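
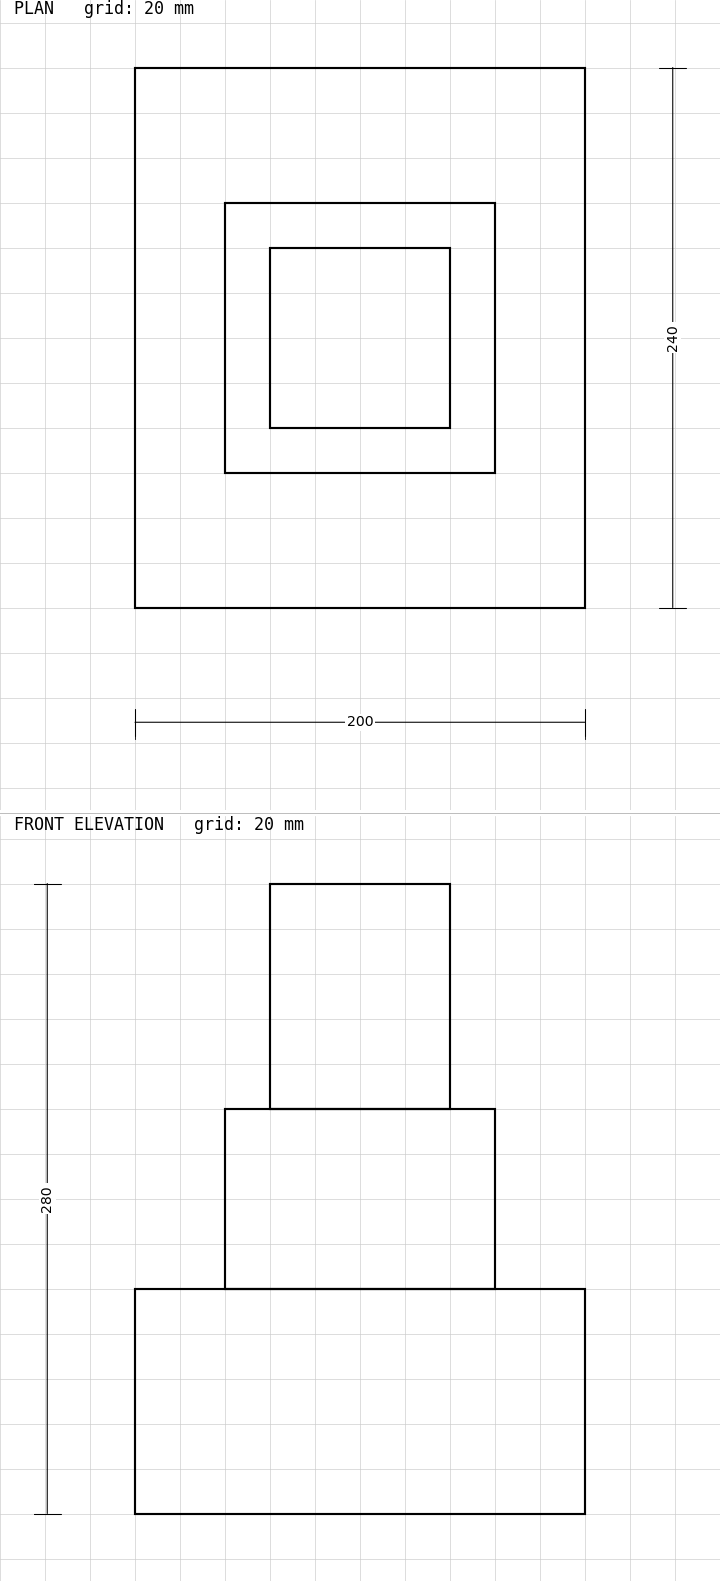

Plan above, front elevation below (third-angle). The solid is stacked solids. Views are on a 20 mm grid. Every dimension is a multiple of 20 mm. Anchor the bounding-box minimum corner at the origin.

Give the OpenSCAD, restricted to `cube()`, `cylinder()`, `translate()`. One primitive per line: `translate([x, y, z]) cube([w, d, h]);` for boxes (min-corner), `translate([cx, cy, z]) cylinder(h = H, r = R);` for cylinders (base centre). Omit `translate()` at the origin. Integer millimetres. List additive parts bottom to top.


cube([200, 240, 100]);
translate([40, 60, 100]) cube([120, 120, 80]);
translate([60, 80, 180]) cube([80, 80, 100]);


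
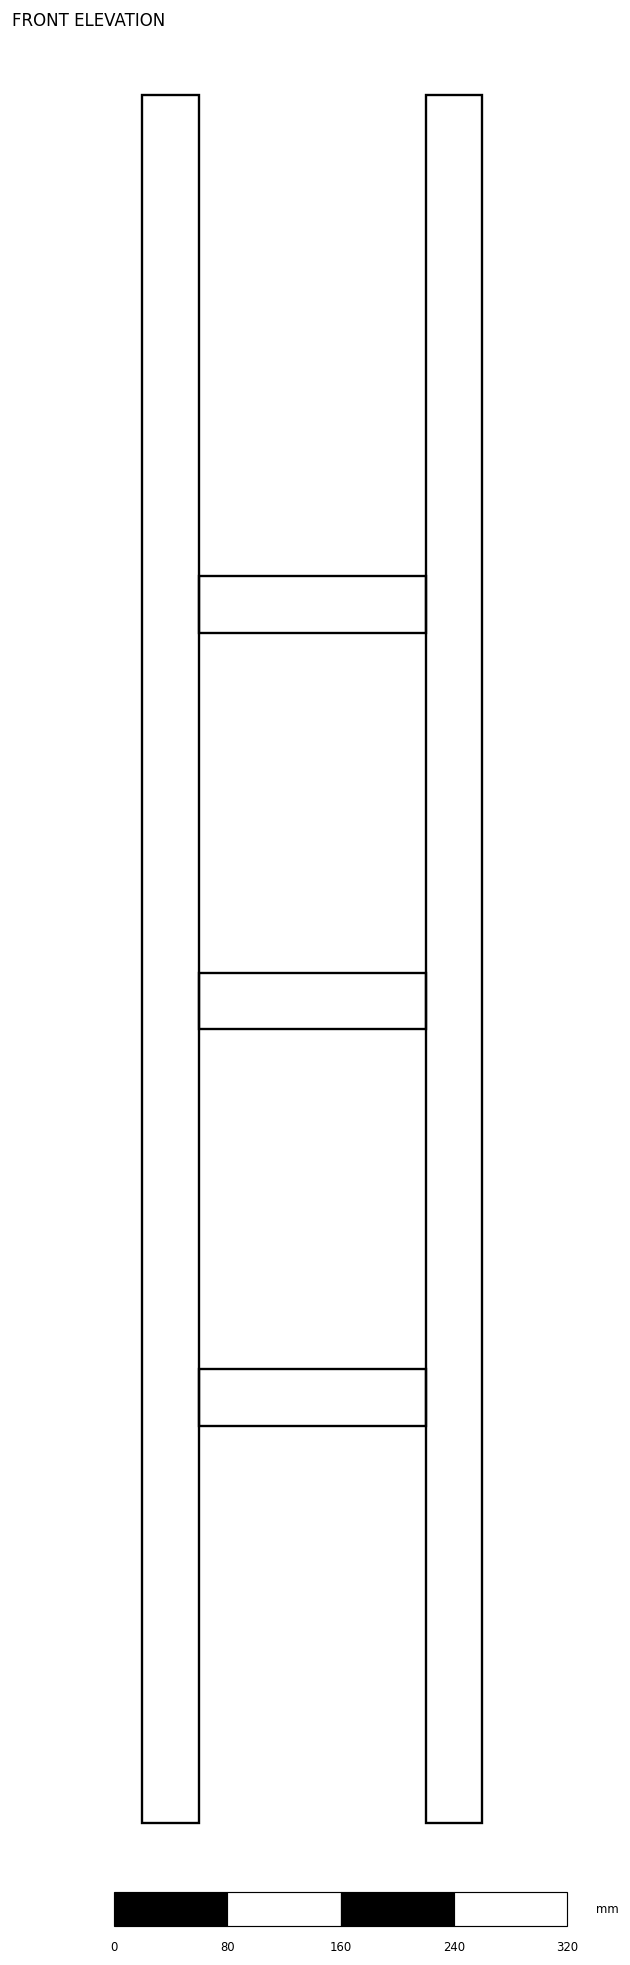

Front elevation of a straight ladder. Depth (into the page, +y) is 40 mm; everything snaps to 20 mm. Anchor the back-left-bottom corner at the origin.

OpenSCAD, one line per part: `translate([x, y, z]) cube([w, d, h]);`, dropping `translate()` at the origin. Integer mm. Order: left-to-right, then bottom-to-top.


cube([40, 40, 1220]);
translate([40, 0, 280]) cube([160, 40, 40]);
translate([40, 0, 560]) cube([160, 40, 40]);
translate([40, 0, 840]) cube([160, 40, 40]);
translate([200, 0, 0]) cube([40, 40, 1220]);


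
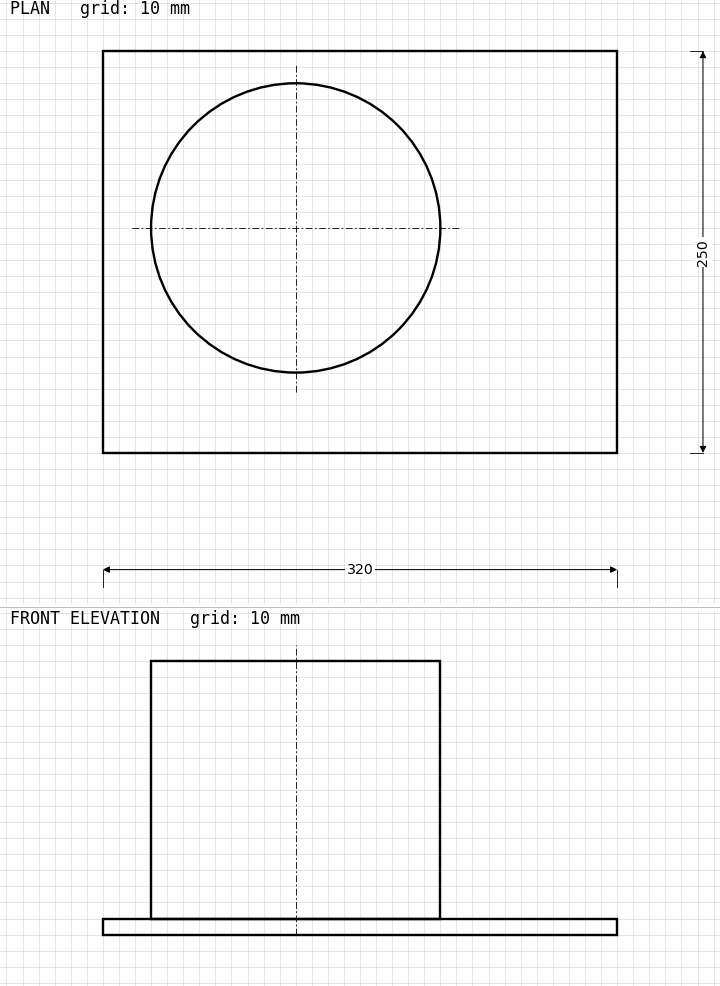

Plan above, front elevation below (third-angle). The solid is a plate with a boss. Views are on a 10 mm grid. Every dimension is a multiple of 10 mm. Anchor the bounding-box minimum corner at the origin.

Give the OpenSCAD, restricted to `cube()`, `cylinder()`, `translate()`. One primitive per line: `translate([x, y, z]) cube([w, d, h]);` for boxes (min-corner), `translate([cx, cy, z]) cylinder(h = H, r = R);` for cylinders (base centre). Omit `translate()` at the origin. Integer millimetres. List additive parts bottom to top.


cube([320, 250, 10]);
translate([120, 140, 10]) cylinder(h = 160, r = 90);


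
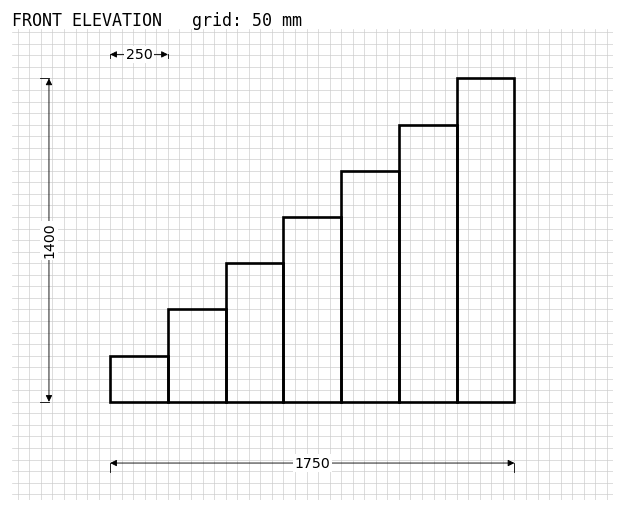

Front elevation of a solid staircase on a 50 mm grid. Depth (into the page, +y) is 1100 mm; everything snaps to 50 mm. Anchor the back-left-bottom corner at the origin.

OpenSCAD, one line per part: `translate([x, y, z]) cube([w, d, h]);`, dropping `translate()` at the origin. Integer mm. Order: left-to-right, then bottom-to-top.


cube([250, 1100, 200]);
translate([250, 0, 0]) cube([250, 1100, 400]);
translate([500, 0, 0]) cube([250, 1100, 600]);
translate([750, 0, 0]) cube([250, 1100, 800]);
translate([1000, 0, 0]) cube([250, 1100, 1000]);
translate([1250, 0, 0]) cube([250, 1100, 1200]);
translate([1500, 0, 0]) cube([250, 1100, 1400]);


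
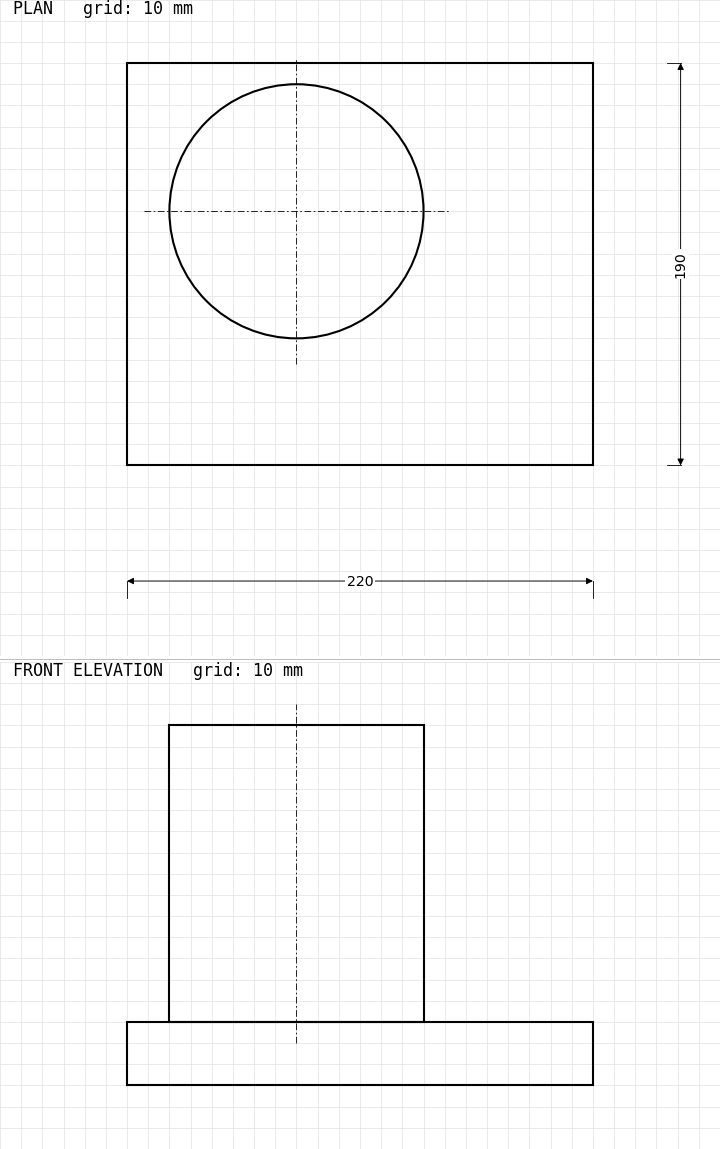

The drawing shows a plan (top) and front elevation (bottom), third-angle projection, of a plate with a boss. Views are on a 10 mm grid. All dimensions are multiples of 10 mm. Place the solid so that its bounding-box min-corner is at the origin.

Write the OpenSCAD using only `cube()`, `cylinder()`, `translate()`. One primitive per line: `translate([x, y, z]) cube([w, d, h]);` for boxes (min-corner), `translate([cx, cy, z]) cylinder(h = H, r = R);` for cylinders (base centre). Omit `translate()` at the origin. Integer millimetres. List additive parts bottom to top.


cube([220, 190, 30]);
translate([80, 120, 30]) cylinder(h = 140, r = 60);


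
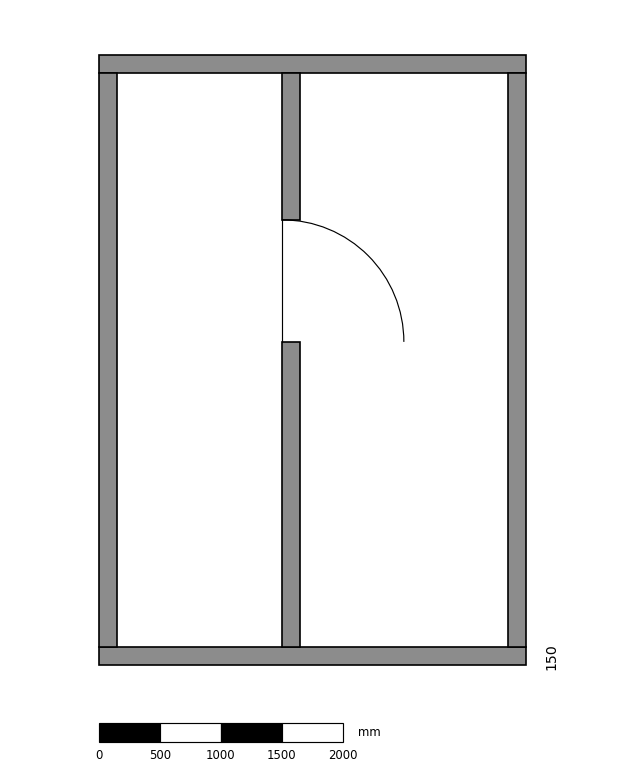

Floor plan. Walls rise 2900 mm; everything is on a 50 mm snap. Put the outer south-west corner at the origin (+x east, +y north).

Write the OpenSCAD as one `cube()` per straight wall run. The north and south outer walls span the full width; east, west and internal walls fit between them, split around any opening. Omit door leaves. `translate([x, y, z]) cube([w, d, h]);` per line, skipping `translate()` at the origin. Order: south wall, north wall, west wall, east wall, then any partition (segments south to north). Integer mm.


cube([3500, 150, 2900]);
translate([0, 4850, 0]) cube([3500, 150, 2900]);
translate([0, 150, 0]) cube([150, 4700, 2900]);
translate([3350, 150, 0]) cube([150, 4700, 2900]);
translate([1500, 150, 0]) cube([150, 2500, 2900]);
translate([1500, 3650, 0]) cube([150, 1200, 2900]);


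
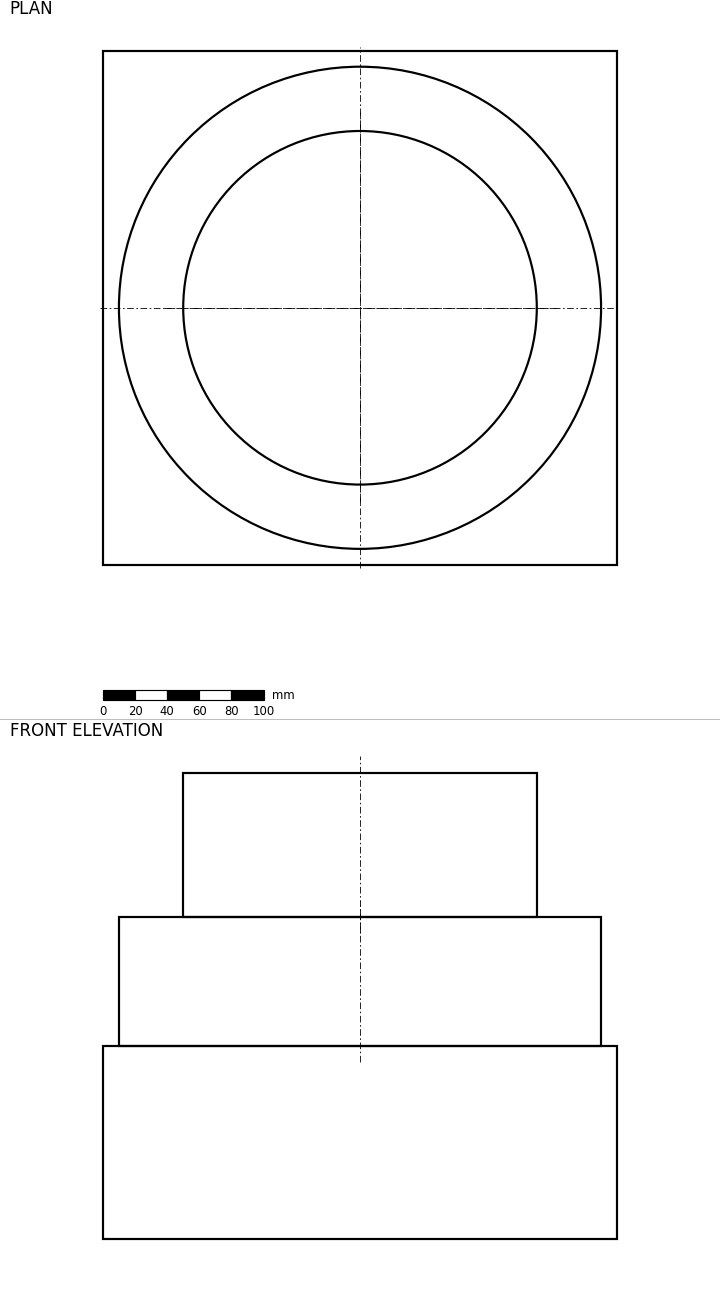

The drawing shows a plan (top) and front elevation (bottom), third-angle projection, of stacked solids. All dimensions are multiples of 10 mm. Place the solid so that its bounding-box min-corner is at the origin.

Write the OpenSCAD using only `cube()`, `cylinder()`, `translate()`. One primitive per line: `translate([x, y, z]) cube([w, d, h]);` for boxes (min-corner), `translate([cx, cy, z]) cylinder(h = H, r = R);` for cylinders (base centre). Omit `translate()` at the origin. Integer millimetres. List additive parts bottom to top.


cube([320, 320, 120]);
translate([160, 160, 120]) cylinder(h = 80, r = 150);
translate([160, 160, 200]) cylinder(h = 90, r = 110);


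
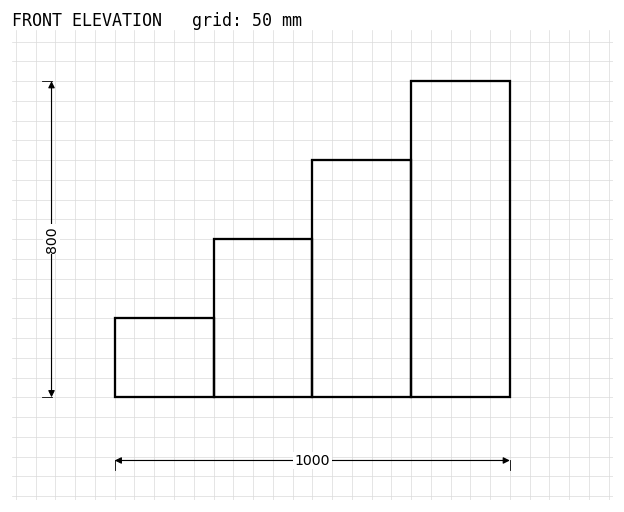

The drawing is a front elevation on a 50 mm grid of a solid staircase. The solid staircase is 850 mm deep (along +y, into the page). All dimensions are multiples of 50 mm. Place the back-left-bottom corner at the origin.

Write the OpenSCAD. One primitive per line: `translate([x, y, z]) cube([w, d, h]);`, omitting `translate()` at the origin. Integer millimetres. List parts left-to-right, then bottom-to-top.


cube([250, 850, 200]);
translate([250, 0, 0]) cube([250, 850, 400]);
translate([500, 0, 0]) cube([250, 850, 600]);
translate([750, 0, 0]) cube([250, 850, 800]);


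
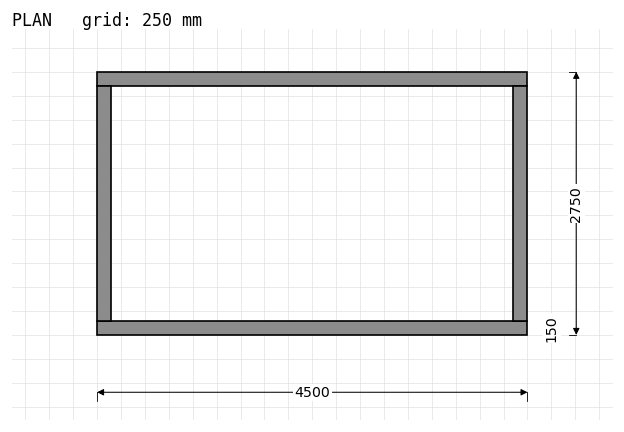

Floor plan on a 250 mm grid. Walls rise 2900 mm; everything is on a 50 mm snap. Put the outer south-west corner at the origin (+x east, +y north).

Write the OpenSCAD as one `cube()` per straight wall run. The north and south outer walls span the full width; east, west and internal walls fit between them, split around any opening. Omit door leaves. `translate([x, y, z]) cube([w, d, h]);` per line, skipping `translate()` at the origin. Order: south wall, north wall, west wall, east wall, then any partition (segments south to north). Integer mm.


cube([4500, 150, 2900]);
translate([0, 2600, 0]) cube([4500, 150, 2900]);
translate([0, 150, 0]) cube([150, 2450, 2900]);
translate([4350, 150, 0]) cube([150, 2450, 2900]);


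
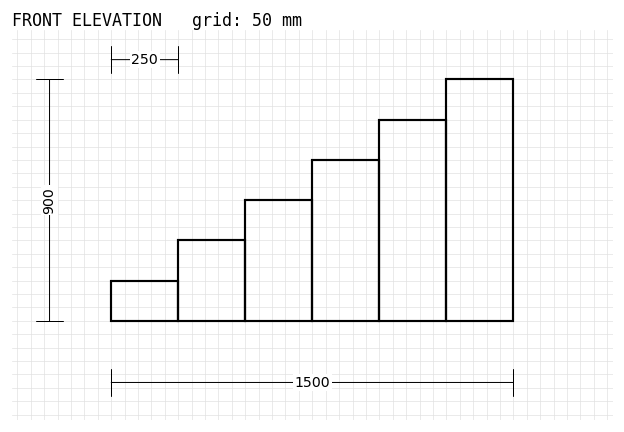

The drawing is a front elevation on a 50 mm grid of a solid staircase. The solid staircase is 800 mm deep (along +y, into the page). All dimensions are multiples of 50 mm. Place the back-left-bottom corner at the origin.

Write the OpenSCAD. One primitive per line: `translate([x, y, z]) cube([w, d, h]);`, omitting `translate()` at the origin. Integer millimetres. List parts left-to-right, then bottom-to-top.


cube([250, 800, 150]);
translate([250, 0, 0]) cube([250, 800, 300]);
translate([500, 0, 0]) cube([250, 800, 450]);
translate([750, 0, 0]) cube([250, 800, 600]);
translate([1000, 0, 0]) cube([250, 800, 750]);
translate([1250, 0, 0]) cube([250, 800, 900]);


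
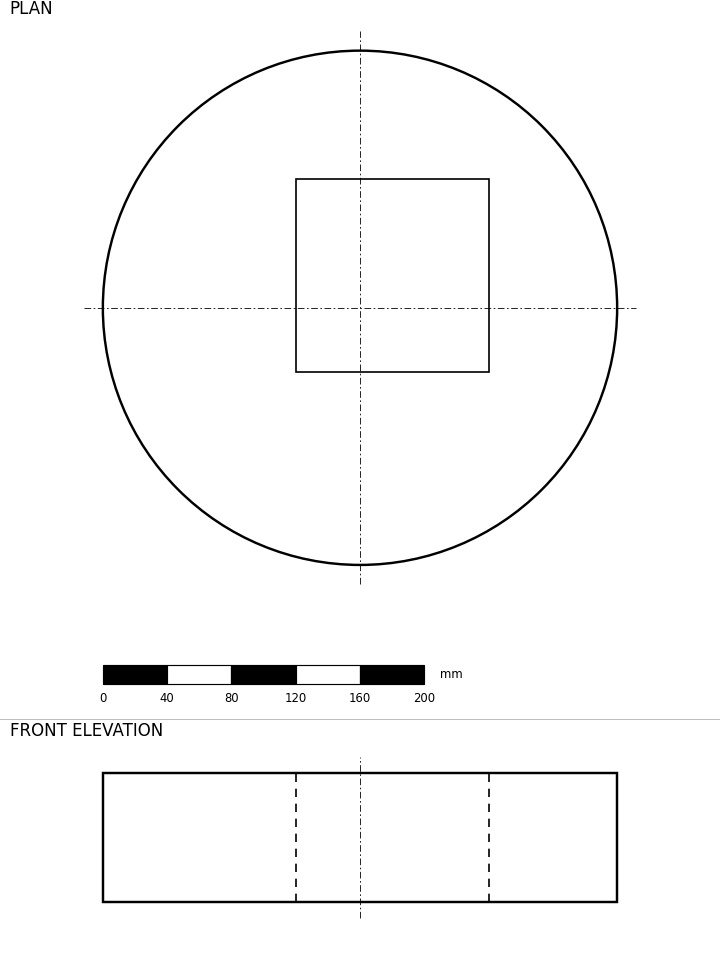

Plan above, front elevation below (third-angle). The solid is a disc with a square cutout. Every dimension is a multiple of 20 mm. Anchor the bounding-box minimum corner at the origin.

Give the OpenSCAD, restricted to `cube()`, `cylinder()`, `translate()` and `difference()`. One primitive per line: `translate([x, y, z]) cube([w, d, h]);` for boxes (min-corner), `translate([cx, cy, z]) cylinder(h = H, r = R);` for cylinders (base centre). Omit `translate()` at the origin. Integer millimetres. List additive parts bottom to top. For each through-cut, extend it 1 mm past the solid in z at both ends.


difference() {
  translate([160, 160, 0]) cylinder(h = 80, r = 160);
  translate([120, 120, -1]) cube([120, 120, 82]);
}


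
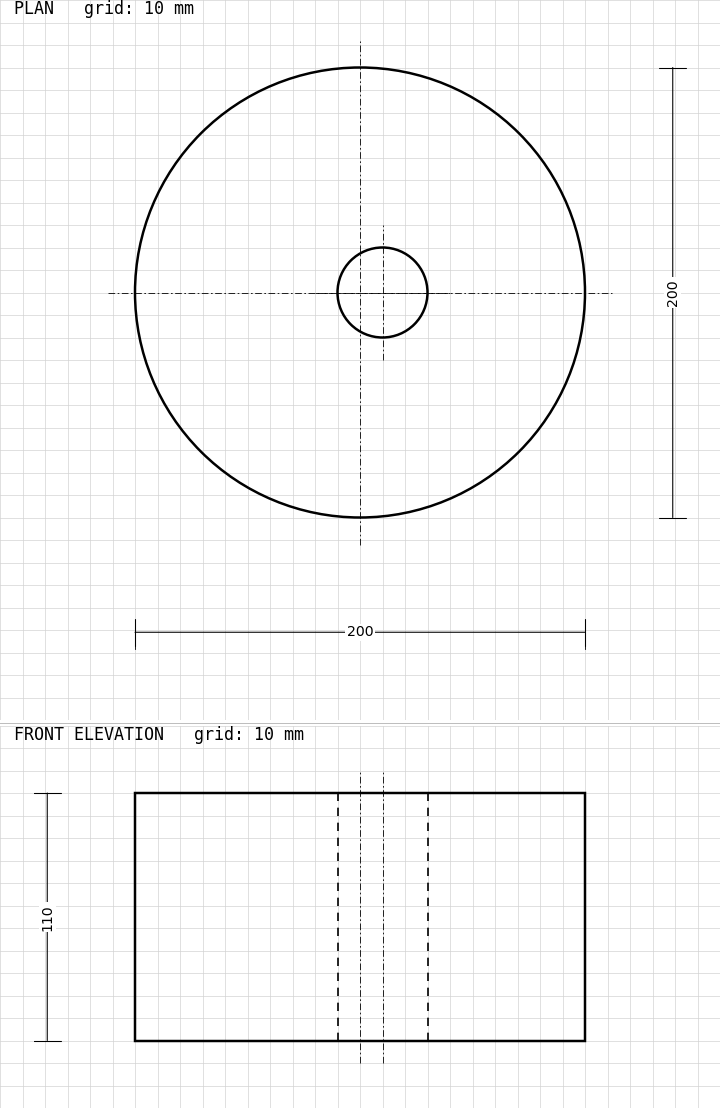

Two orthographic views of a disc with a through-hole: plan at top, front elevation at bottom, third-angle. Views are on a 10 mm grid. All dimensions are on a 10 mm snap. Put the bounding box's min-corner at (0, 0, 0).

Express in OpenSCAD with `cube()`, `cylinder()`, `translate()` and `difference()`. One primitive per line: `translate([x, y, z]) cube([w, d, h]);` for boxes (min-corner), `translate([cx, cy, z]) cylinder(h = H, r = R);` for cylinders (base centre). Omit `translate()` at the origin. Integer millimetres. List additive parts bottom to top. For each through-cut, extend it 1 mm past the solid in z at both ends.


difference() {
  translate([100, 100, 0]) cylinder(h = 110, r = 100);
  translate([110, 100, -1]) cylinder(h = 112, r = 20);
}


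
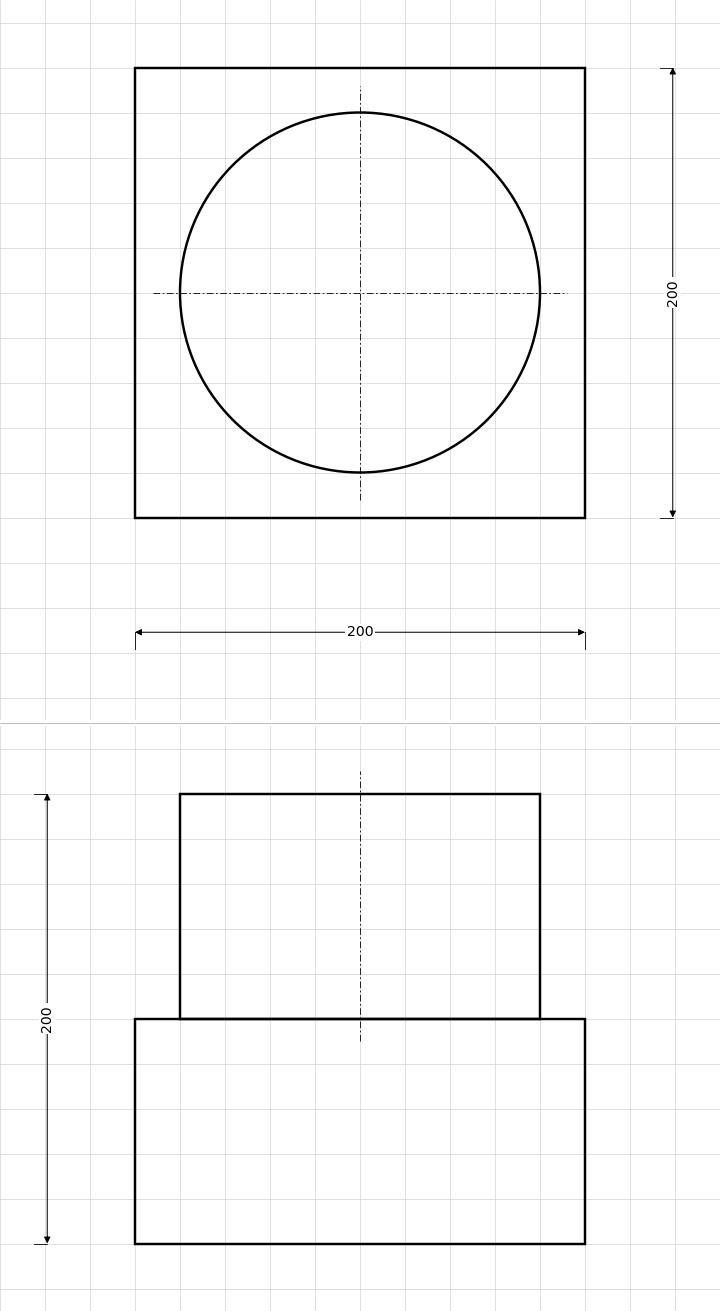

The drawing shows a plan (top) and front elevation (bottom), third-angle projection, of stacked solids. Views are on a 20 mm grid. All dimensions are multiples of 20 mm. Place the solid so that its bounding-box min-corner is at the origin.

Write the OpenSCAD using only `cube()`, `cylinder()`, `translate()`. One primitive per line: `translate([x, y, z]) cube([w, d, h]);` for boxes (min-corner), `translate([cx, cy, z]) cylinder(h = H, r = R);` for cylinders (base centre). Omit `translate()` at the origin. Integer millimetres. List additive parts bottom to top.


cube([200, 200, 100]);
translate([100, 100, 100]) cylinder(h = 100, r = 80);


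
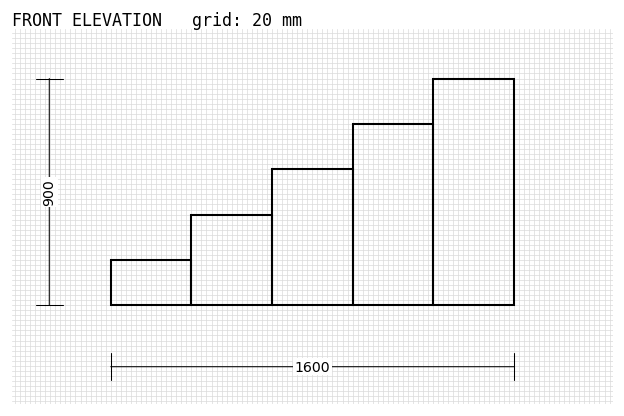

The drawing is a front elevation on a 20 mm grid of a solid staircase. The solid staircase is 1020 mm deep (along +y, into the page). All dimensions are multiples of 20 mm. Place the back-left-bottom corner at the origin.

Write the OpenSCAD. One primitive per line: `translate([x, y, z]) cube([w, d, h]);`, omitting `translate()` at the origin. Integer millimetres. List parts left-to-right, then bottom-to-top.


cube([320, 1020, 180]);
translate([320, 0, 0]) cube([320, 1020, 360]);
translate([640, 0, 0]) cube([320, 1020, 540]);
translate([960, 0, 0]) cube([320, 1020, 720]);
translate([1280, 0, 0]) cube([320, 1020, 900]);


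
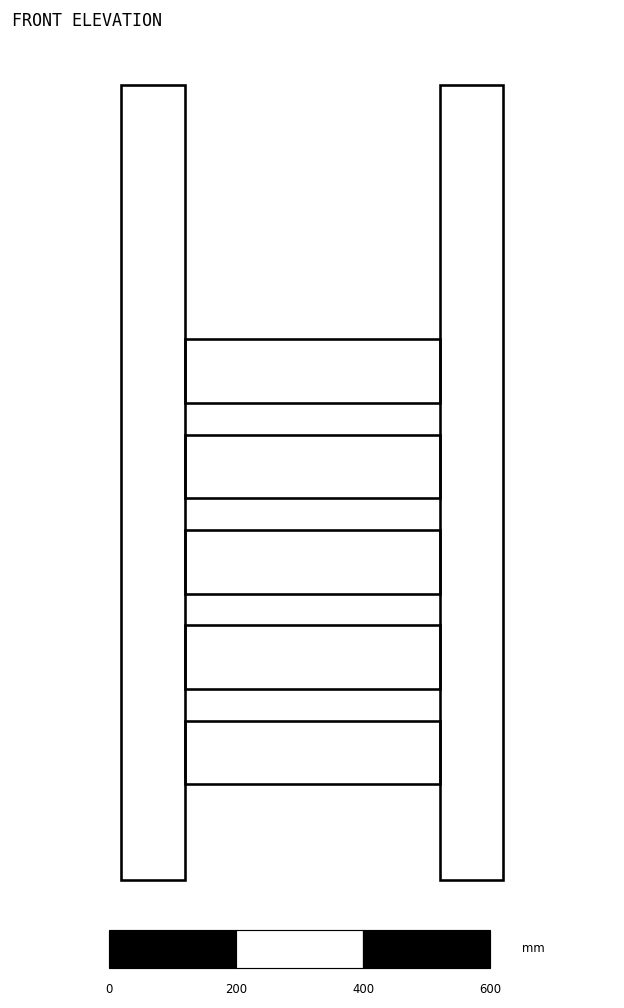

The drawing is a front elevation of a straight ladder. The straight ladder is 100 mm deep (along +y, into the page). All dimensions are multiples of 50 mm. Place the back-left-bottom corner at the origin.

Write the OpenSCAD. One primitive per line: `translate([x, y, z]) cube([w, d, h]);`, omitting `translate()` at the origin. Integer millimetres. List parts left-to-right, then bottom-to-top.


cube([100, 100, 1250]);
translate([100, 0, 150]) cube([400, 100, 100]);
translate([100, 0, 300]) cube([400, 100, 100]);
translate([100, 0, 450]) cube([400, 100, 100]);
translate([100, 0, 600]) cube([400, 100, 100]);
translate([100, 0, 750]) cube([400, 100, 100]);
translate([500, 0, 0]) cube([100, 100, 1250]);


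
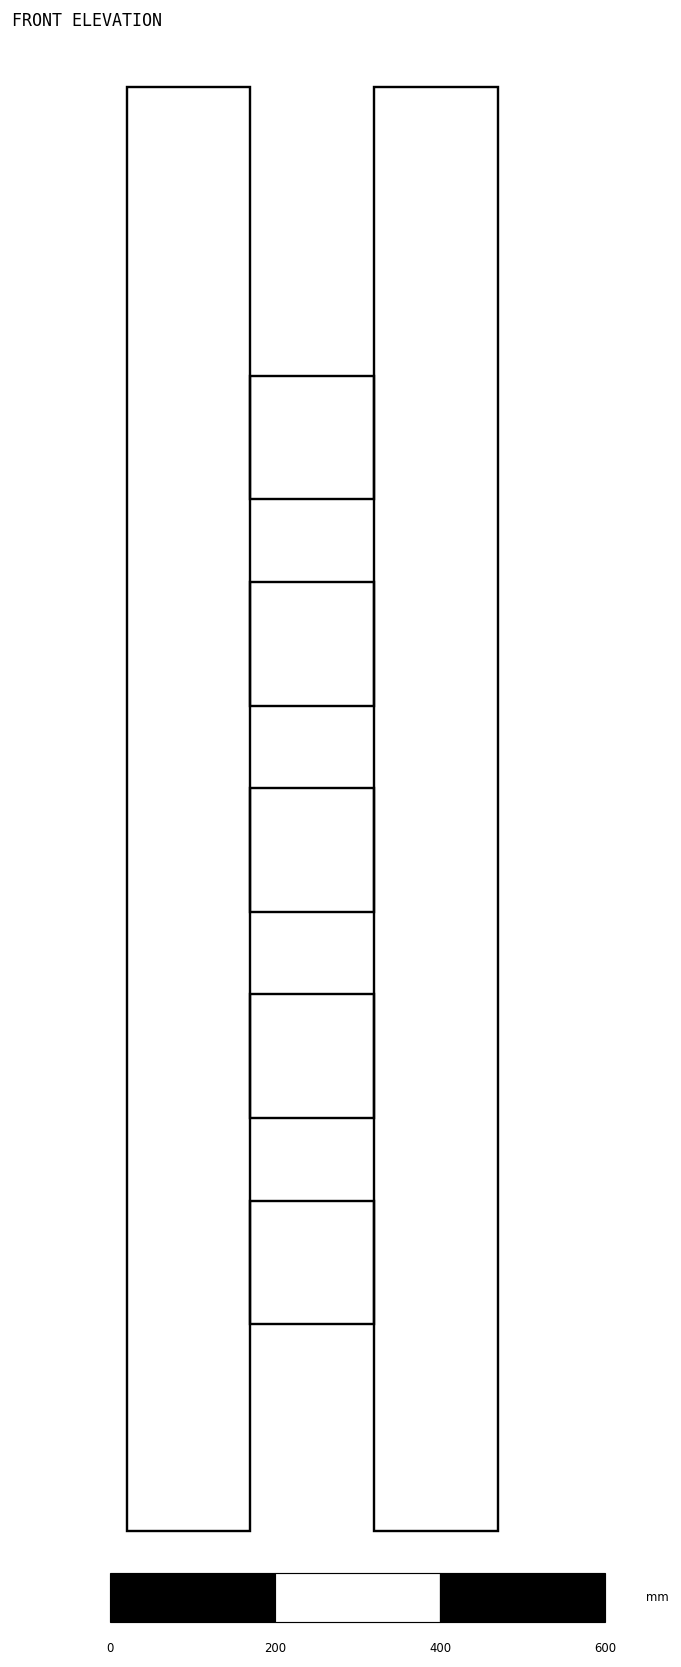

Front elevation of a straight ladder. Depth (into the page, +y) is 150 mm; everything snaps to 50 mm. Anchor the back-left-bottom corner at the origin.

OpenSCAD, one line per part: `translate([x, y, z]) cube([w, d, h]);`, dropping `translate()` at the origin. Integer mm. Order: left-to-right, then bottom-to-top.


cube([150, 150, 1750]);
translate([150, 0, 250]) cube([150, 150, 150]);
translate([150, 0, 500]) cube([150, 150, 150]);
translate([150, 0, 750]) cube([150, 150, 150]);
translate([150, 0, 1000]) cube([150, 150, 150]);
translate([150, 0, 1250]) cube([150, 150, 150]);
translate([300, 0, 0]) cube([150, 150, 1750]);


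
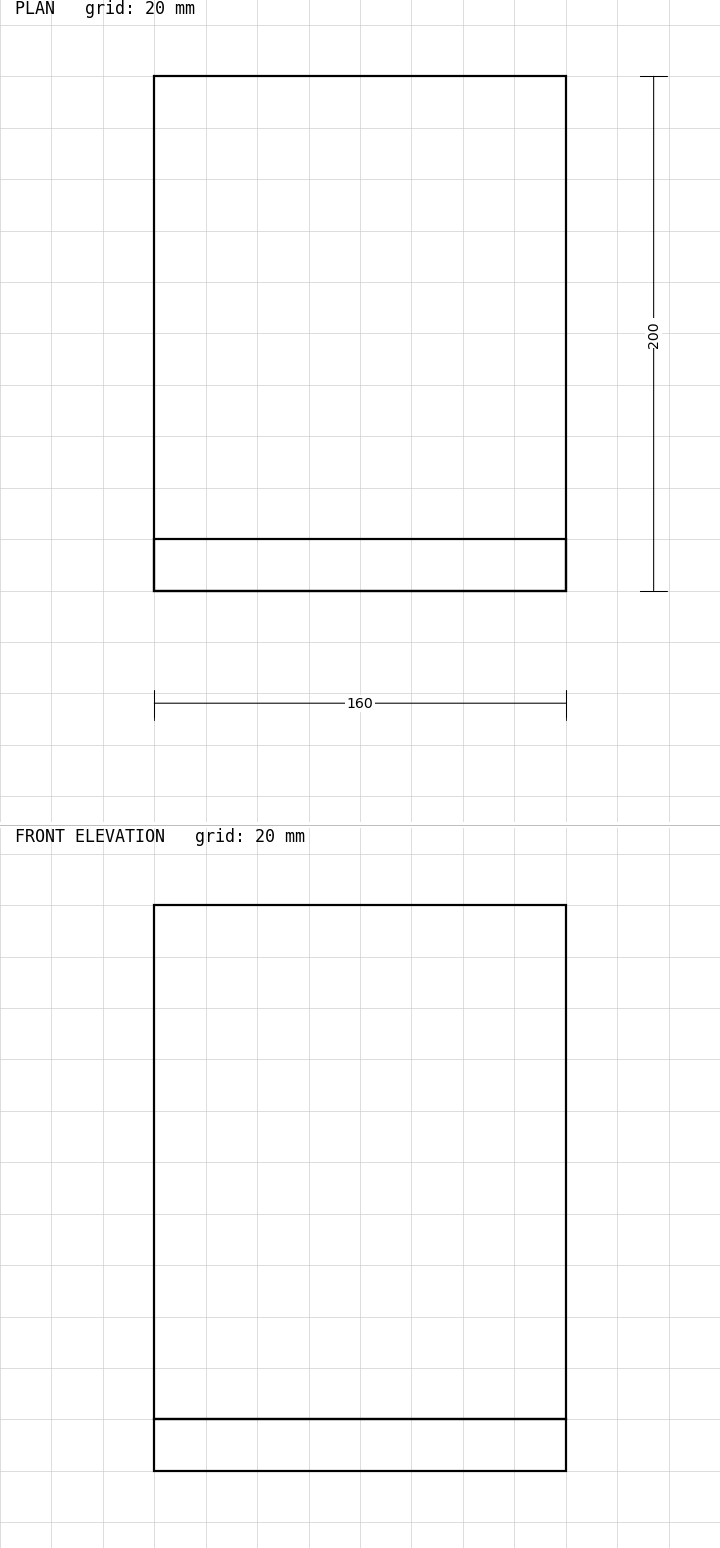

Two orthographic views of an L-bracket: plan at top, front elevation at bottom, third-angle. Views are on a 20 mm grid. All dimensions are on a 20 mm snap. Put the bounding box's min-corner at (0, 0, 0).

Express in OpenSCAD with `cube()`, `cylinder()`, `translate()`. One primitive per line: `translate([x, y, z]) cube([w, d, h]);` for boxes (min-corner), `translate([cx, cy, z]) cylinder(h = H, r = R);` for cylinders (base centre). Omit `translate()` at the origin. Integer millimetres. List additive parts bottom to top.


cube([160, 200, 20]);
translate([0, 0, 20]) cube([160, 20, 200]);


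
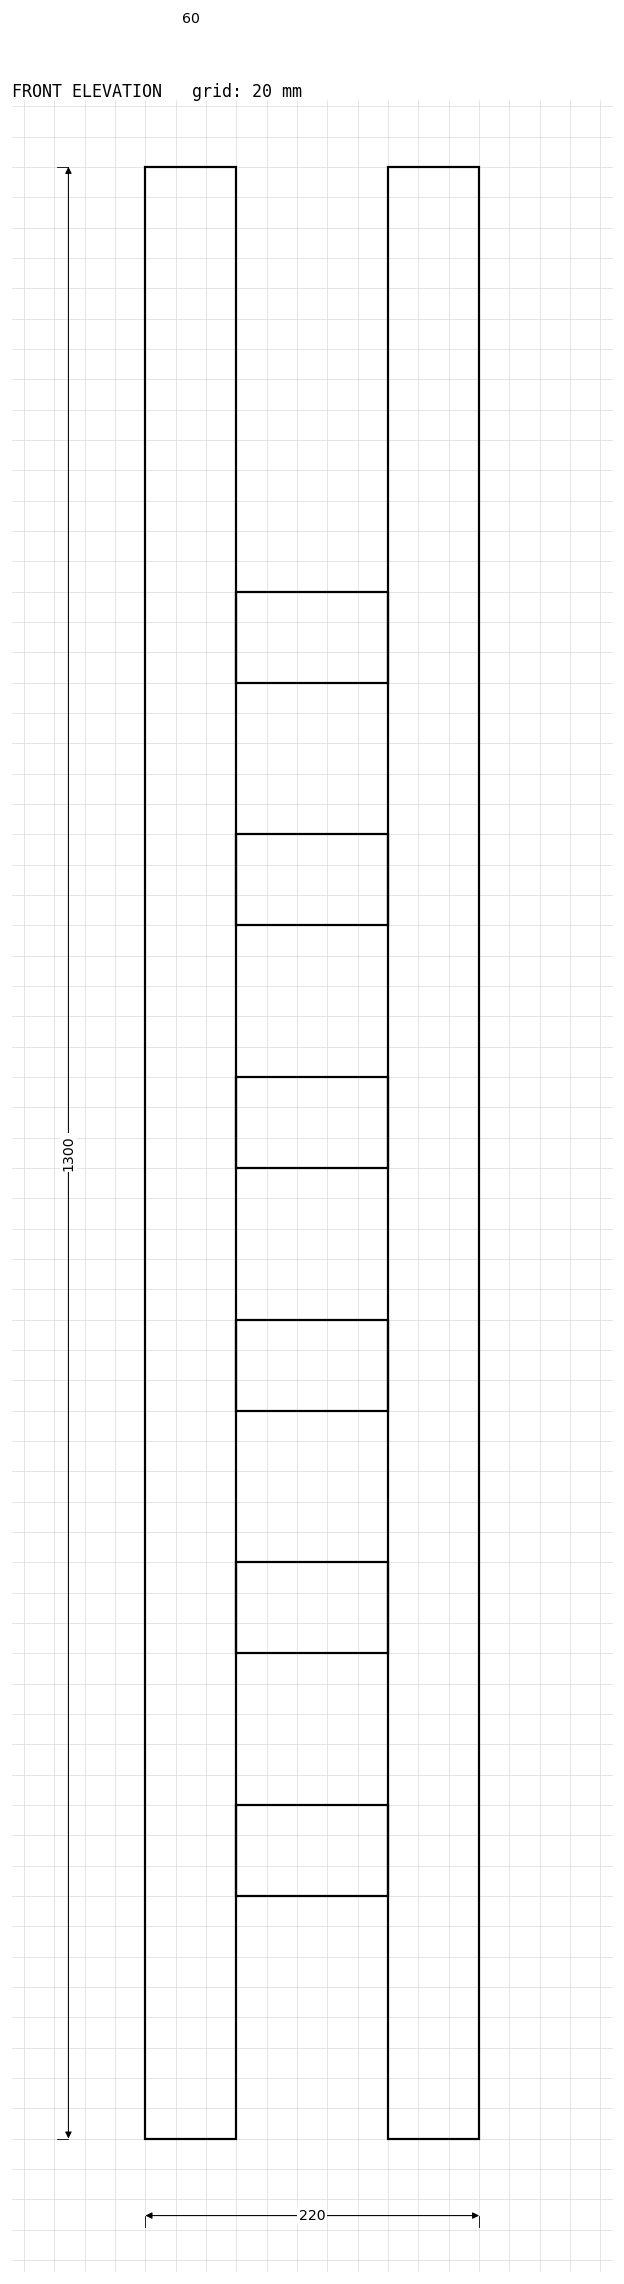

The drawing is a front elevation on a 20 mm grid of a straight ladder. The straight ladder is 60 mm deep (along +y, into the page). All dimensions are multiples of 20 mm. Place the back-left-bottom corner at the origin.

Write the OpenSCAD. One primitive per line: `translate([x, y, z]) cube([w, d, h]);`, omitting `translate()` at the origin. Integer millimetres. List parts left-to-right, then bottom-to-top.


cube([60, 60, 1300]);
translate([60, 0, 160]) cube([100, 60, 60]);
translate([60, 0, 320]) cube([100, 60, 60]);
translate([60, 0, 480]) cube([100, 60, 60]);
translate([60, 0, 640]) cube([100, 60, 60]);
translate([60, 0, 800]) cube([100, 60, 60]);
translate([60, 0, 960]) cube([100, 60, 60]);
translate([160, 0, 0]) cube([60, 60, 1300]);


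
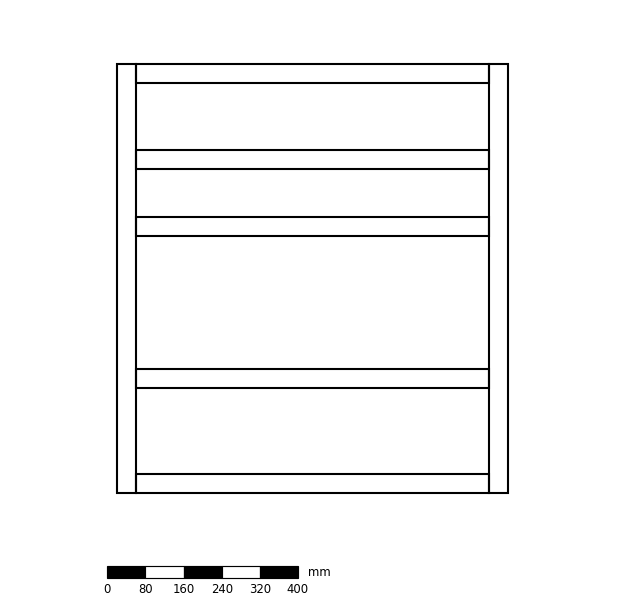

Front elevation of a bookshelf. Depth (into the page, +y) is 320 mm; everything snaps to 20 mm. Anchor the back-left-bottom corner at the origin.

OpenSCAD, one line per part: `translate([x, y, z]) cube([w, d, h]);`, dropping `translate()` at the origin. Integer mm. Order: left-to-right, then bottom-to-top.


cube([40, 320, 900]);
translate([40, 0, 0]) cube([740, 320, 40]);
translate([40, 0, 220]) cube([740, 320, 40]);
translate([40, 0, 540]) cube([740, 320, 40]);
translate([40, 0, 680]) cube([740, 320, 40]);
translate([40, 0, 860]) cube([740, 320, 40]);
translate([780, 0, 0]) cube([40, 320, 900]);


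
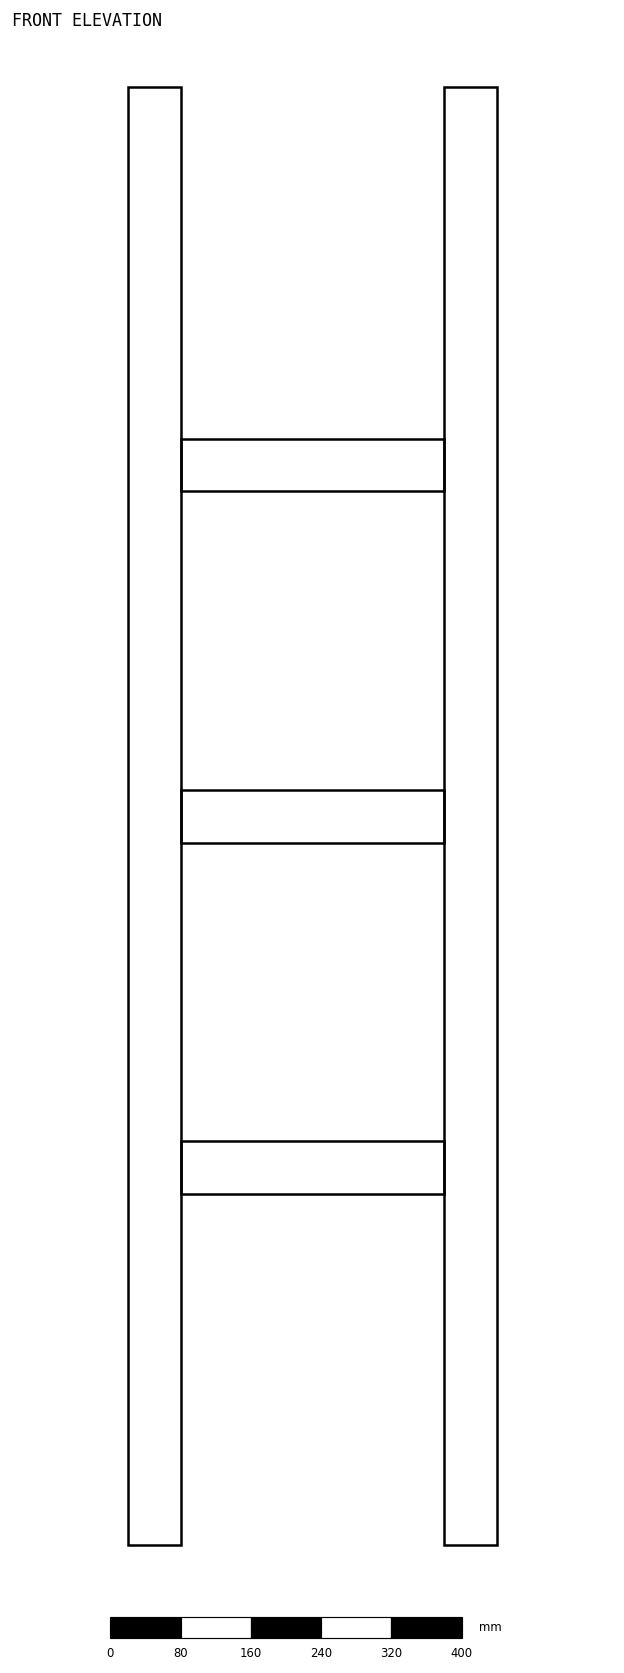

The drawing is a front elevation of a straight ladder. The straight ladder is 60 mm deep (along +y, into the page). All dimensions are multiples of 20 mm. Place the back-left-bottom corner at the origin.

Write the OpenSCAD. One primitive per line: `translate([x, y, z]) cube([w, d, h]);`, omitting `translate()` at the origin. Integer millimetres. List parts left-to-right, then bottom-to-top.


cube([60, 60, 1660]);
translate([60, 0, 400]) cube([300, 60, 60]);
translate([60, 0, 800]) cube([300, 60, 60]);
translate([60, 0, 1200]) cube([300, 60, 60]);
translate([360, 0, 0]) cube([60, 60, 1660]);


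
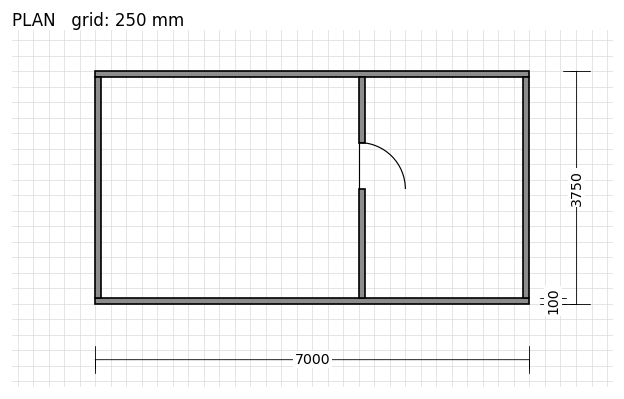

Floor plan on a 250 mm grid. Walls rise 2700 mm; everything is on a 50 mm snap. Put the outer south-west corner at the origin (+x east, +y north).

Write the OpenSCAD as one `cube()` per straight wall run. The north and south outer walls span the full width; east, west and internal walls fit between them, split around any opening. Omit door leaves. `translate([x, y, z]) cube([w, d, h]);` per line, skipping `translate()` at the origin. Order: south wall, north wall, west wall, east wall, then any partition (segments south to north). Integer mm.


cube([7000, 100, 2700]);
translate([0, 3650, 0]) cube([7000, 100, 2700]);
translate([0, 100, 0]) cube([100, 3550, 2700]);
translate([6900, 100, 0]) cube([100, 3550, 2700]);
translate([4250, 100, 0]) cube([100, 1750, 2700]);
translate([4250, 2600, 0]) cube([100, 1050, 2700]);


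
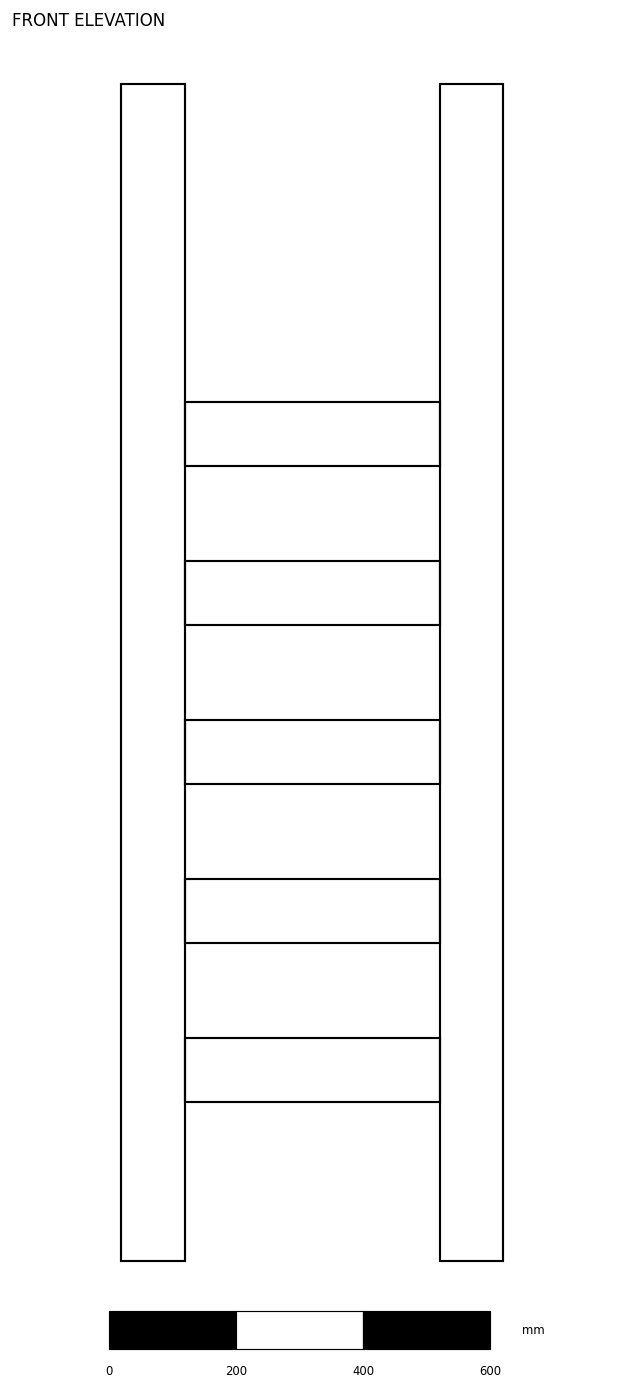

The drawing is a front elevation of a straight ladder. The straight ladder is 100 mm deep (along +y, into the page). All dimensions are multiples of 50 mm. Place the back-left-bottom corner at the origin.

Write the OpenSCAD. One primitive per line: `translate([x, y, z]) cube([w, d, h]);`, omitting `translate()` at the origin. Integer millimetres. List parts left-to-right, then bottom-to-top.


cube([100, 100, 1850]);
translate([100, 0, 250]) cube([400, 100, 100]);
translate([100, 0, 500]) cube([400, 100, 100]);
translate([100, 0, 750]) cube([400, 100, 100]);
translate([100, 0, 1000]) cube([400, 100, 100]);
translate([100, 0, 1250]) cube([400, 100, 100]);
translate([500, 0, 0]) cube([100, 100, 1850]);


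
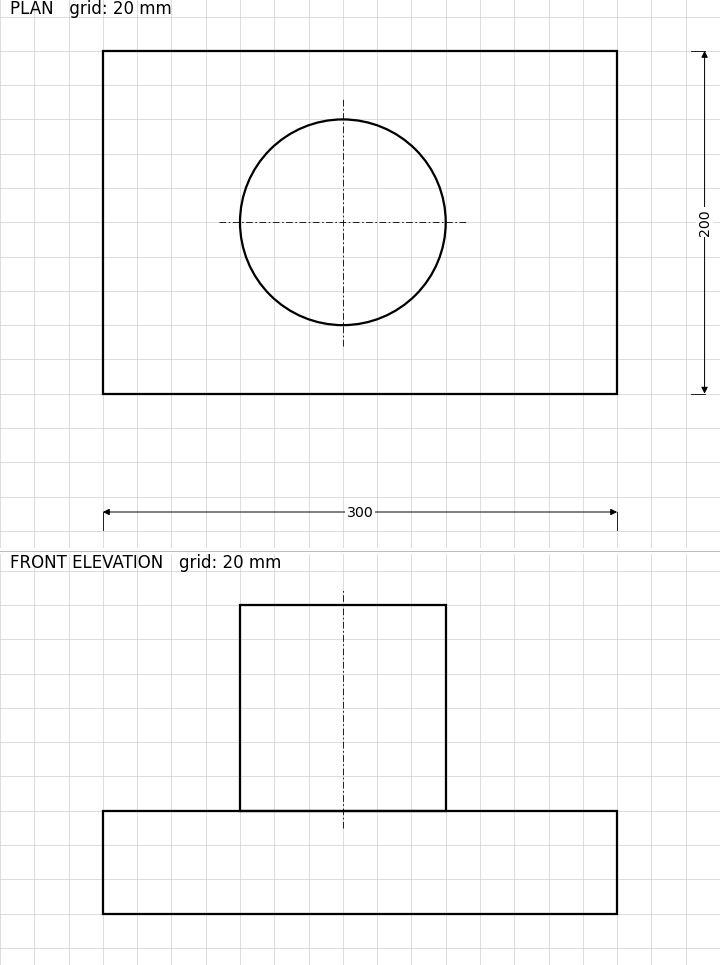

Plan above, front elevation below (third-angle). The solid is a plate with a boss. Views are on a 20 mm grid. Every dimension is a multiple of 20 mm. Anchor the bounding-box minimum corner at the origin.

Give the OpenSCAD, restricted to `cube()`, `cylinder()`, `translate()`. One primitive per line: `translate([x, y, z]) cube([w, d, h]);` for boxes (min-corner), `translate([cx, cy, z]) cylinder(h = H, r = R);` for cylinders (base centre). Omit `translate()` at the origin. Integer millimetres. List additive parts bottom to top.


cube([300, 200, 60]);
translate([140, 100, 60]) cylinder(h = 120, r = 60);


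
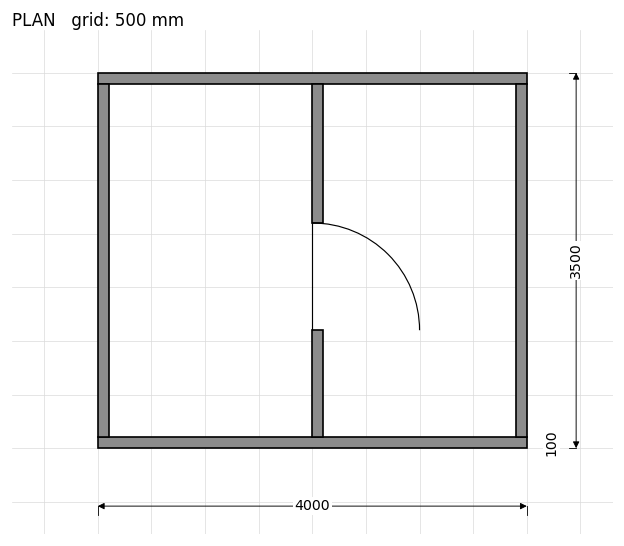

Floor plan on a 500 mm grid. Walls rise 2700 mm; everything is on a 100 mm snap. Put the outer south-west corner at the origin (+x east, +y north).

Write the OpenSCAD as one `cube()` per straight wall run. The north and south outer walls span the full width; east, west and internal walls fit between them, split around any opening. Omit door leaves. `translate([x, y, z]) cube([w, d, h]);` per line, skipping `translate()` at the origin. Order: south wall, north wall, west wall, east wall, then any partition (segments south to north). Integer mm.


cube([4000, 100, 2700]);
translate([0, 3400, 0]) cube([4000, 100, 2700]);
translate([0, 100, 0]) cube([100, 3300, 2700]);
translate([3900, 100, 0]) cube([100, 3300, 2700]);
translate([2000, 100, 0]) cube([100, 1000, 2700]);
translate([2000, 2100, 0]) cube([100, 1300, 2700]);


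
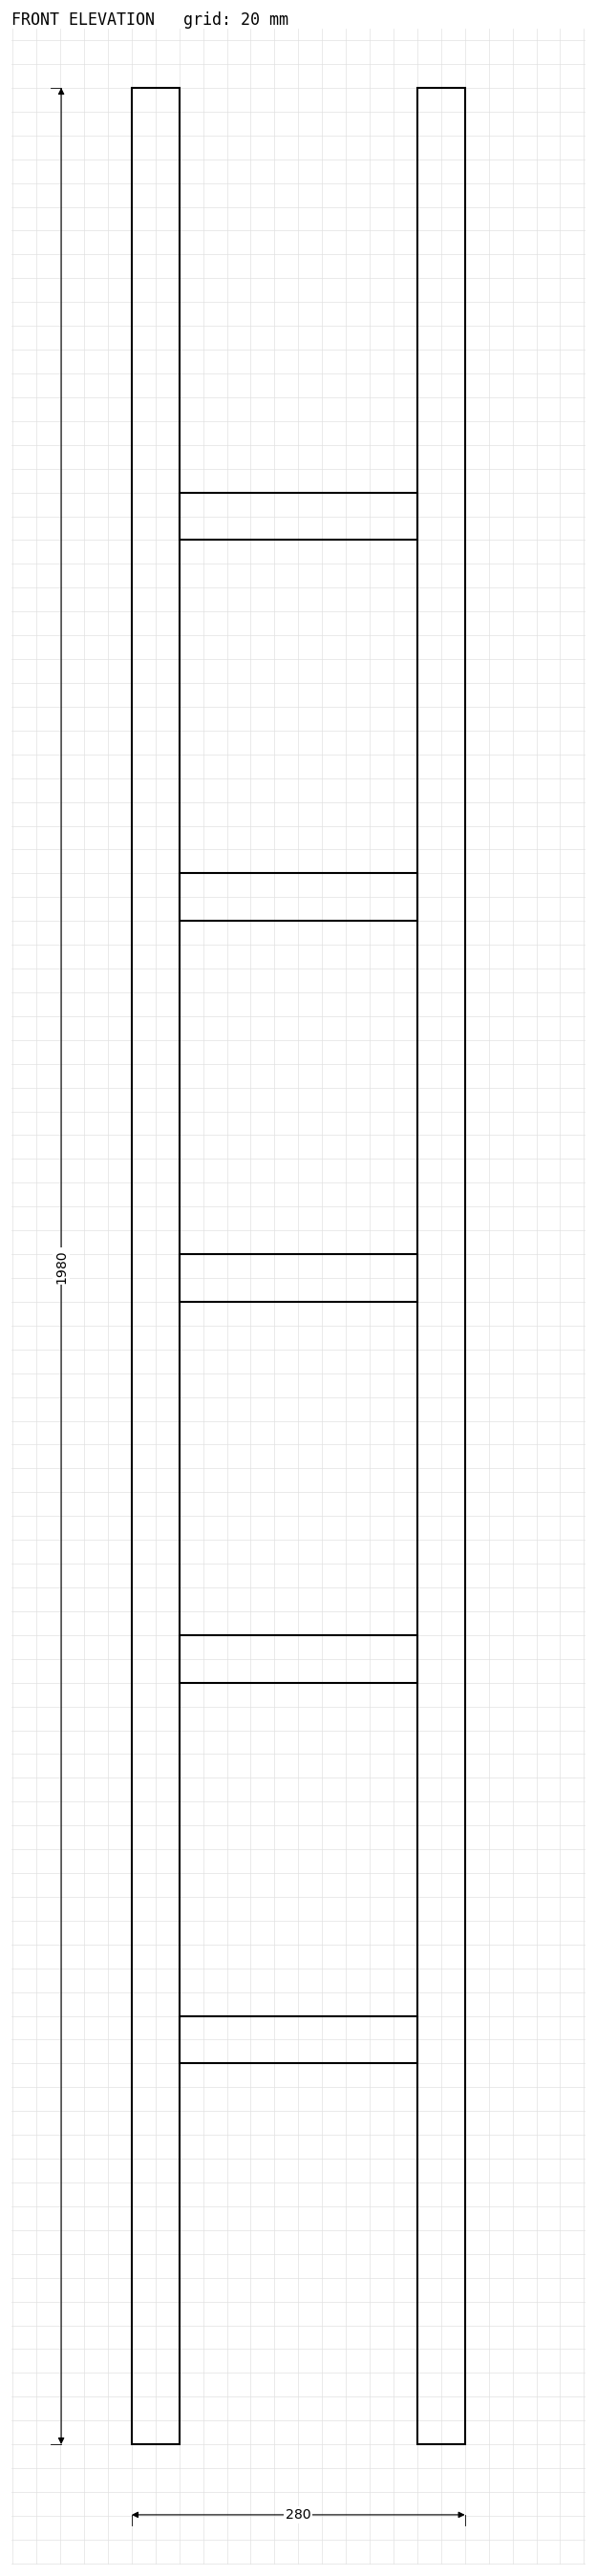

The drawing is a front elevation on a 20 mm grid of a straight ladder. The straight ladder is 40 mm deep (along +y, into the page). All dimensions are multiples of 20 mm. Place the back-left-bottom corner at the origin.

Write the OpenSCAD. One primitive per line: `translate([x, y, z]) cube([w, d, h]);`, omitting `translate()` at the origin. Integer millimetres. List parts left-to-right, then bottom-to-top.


cube([40, 40, 1980]);
translate([40, 0, 320]) cube([200, 40, 40]);
translate([40, 0, 640]) cube([200, 40, 40]);
translate([40, 0, 960]) cube([200, 40, 40]);
translate([40, 0, 1280]) cube([200, 40, 40]);
translate([40, 0, 1600]) cube([200, 40, 40]);
translate([240, 0, 0]) cube([40, 40, 1980]);


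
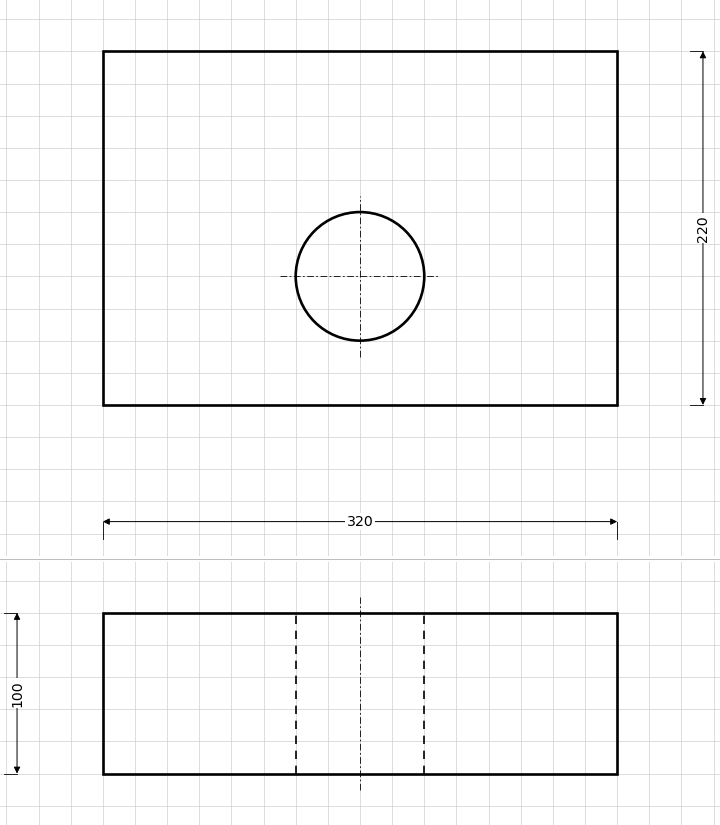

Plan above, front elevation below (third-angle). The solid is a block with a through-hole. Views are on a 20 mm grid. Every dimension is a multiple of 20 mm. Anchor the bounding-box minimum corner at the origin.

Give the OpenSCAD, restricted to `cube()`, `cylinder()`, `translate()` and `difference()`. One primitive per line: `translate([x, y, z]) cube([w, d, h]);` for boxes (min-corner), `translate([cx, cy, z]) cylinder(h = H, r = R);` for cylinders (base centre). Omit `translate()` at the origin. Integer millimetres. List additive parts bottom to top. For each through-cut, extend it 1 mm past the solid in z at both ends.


difference() {
  cube([320, 220, 100]);
  translate([160, 80, -1]) cylinder(h = 102, r = 40);
}


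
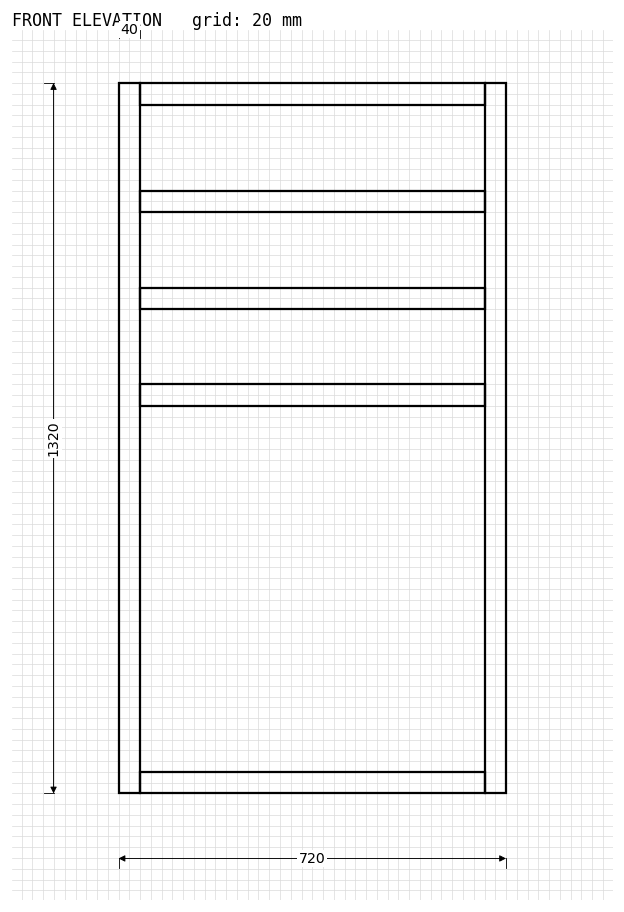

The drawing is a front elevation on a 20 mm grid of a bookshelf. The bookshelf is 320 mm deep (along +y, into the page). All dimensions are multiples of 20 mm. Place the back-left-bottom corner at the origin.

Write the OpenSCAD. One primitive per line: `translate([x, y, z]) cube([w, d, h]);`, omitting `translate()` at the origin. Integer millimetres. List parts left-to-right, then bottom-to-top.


cube([40, 320, 1320]);
translate([40, 0, 0]) cube([640, 320, 40]);
translate([40, 0, 720]) cube([640, 320, 40]);
translate([40, 0, 900]) cube([640, 320, 40]);
translate([40, 0, 1080]) cube([640, 320, 40]);
translate([40, 0, 1280]) cube([640, 320, 40]);
translate([680, 0, 0]) cube([40, 320, 1320]);


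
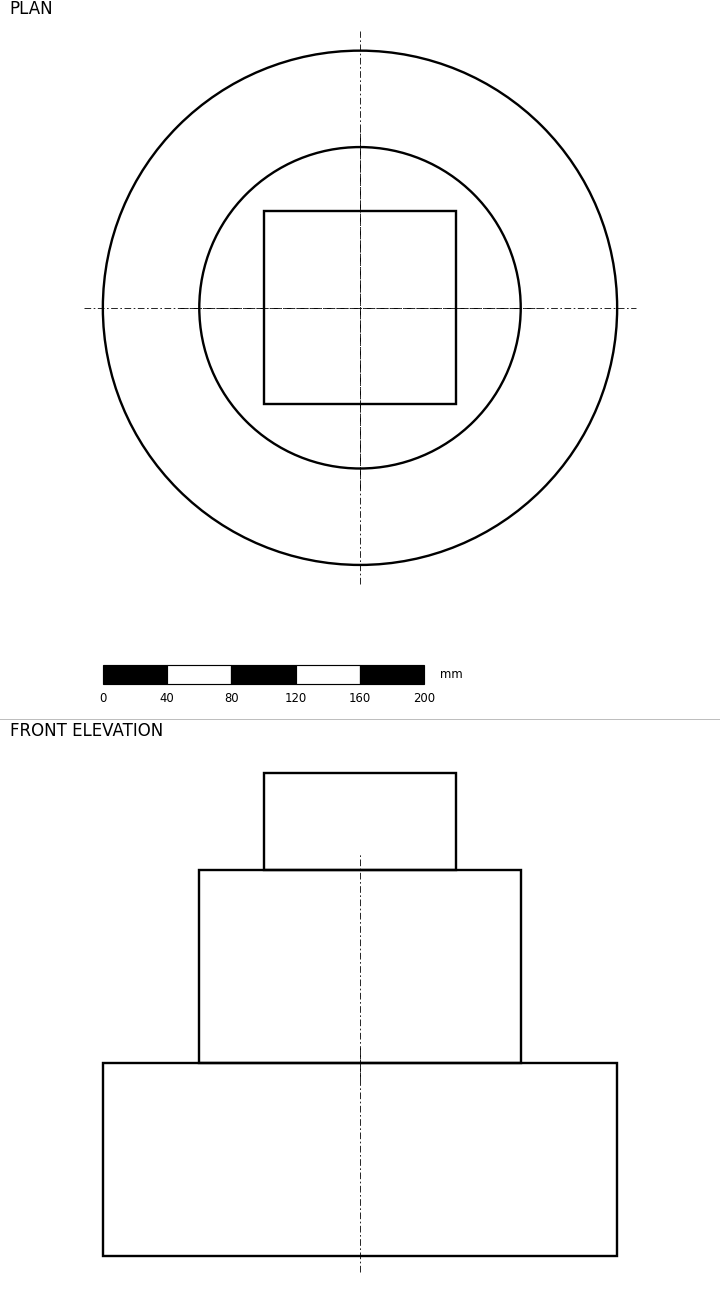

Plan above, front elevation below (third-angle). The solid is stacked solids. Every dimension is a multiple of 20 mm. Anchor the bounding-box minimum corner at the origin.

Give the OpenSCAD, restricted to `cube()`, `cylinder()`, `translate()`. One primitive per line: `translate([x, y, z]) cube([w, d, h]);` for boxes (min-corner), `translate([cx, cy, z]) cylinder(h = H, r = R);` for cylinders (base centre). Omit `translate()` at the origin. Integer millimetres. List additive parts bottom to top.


translate([160, 160, 0]) cylinder(h = 120, r = 160);
translate([160, 160, 120]) cylinder(h = 120, r = 100);
translate([100, 100, 240]) cube([120, 120, 60]);


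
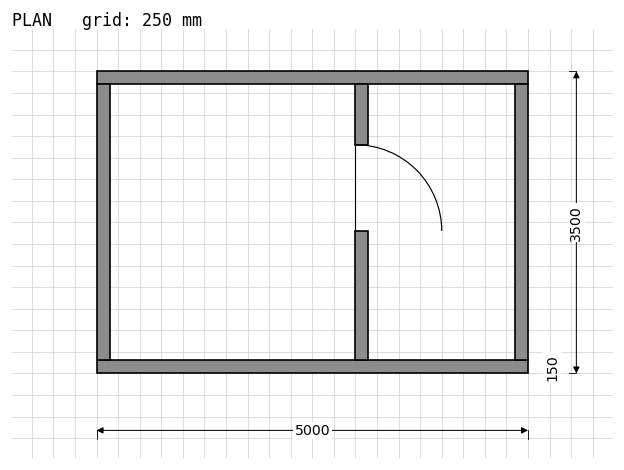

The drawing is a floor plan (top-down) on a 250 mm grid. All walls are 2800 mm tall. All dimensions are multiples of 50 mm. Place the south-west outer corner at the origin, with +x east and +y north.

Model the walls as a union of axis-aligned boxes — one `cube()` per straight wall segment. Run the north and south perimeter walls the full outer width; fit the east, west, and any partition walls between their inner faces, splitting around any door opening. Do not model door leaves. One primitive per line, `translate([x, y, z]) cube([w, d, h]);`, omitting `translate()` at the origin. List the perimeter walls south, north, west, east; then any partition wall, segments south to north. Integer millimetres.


cube([5000, 150, 2800]);
translate([0, 3350, 0]) cube([5000, 150, 2800]);
translate([0, 150, 0]) cube([150, 3200, 2800]);
translate([4850, 150, 0]) cube([150, 3200, 2800]);
translate([3000, 150, 0]) cube([150, 1500, 2800]);
translate([3000, 2650, 0]) cube([150, 700, 2800]);


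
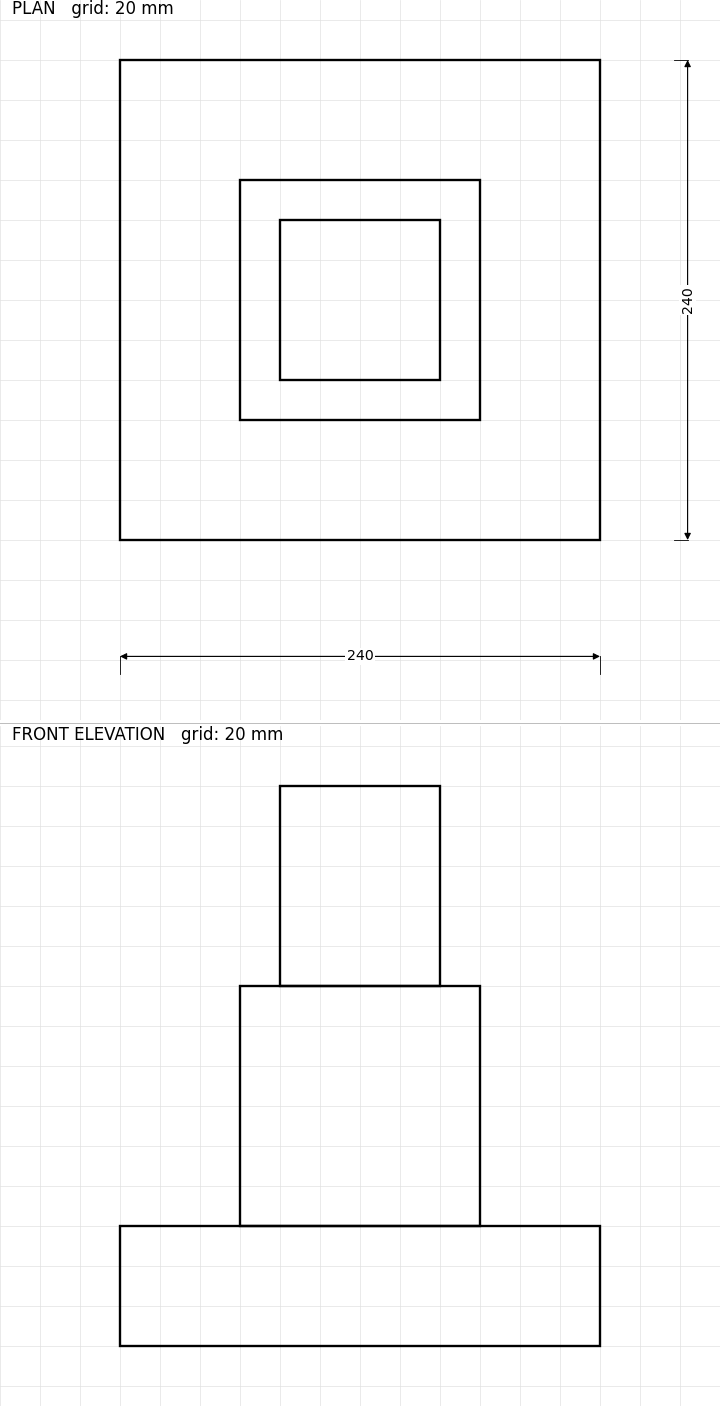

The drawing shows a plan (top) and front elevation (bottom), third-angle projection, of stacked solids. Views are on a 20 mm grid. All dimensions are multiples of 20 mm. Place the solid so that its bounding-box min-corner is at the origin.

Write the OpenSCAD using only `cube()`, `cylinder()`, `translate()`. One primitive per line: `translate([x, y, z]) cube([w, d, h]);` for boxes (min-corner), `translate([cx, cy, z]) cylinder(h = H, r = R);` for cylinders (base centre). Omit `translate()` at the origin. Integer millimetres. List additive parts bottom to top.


cube([240, 240, 60]);
translate([60, 60, 60]) cube([120, 120, 120]);
translate([80, 80, 180]) cube([80, 80, 100]);


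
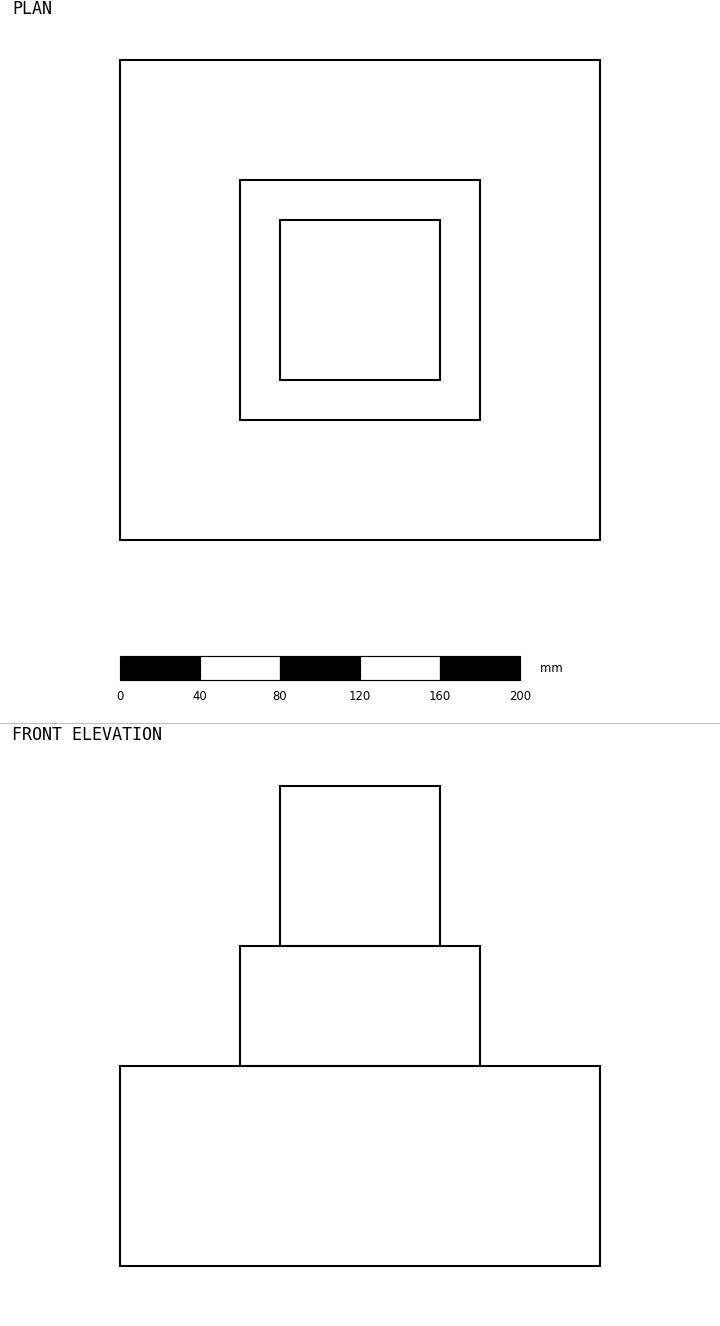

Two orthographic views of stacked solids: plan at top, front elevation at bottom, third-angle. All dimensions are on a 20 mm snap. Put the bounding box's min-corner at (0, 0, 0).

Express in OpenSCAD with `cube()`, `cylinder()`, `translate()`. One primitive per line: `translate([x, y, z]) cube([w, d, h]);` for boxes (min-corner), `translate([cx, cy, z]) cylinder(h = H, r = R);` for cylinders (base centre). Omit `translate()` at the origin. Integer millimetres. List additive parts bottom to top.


cube([240, 240, 100]);
translate([60, 60, 100]) cube([120, 120, 60]);
translate([80, 80, 160]) cube([80, 80, 80]);
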